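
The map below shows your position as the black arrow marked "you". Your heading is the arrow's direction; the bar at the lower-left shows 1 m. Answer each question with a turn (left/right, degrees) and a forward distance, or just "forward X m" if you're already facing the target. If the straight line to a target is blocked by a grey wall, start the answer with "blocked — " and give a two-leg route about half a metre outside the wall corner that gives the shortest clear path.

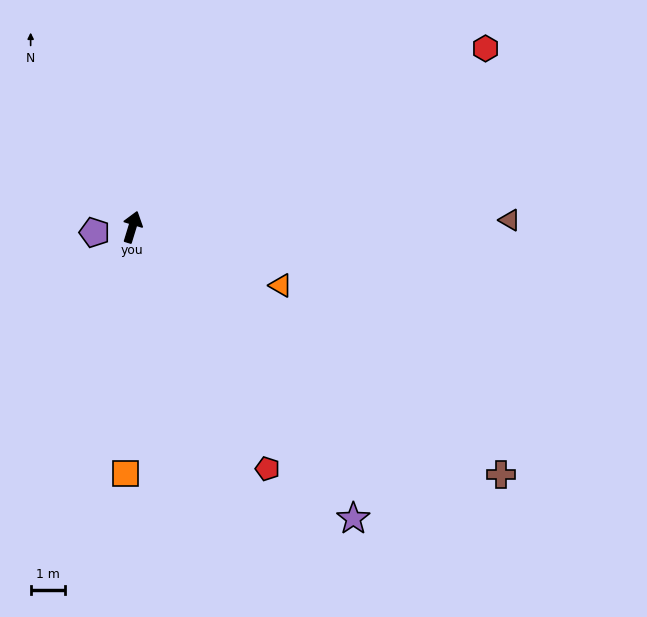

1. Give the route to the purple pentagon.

turn left 115°, forward 1.1 m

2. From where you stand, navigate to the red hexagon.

turn right 46°, forward 11.4 m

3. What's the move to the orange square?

turn right 165°, forward 7.1 m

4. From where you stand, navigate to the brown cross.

turn right 107°, forward 12.8 m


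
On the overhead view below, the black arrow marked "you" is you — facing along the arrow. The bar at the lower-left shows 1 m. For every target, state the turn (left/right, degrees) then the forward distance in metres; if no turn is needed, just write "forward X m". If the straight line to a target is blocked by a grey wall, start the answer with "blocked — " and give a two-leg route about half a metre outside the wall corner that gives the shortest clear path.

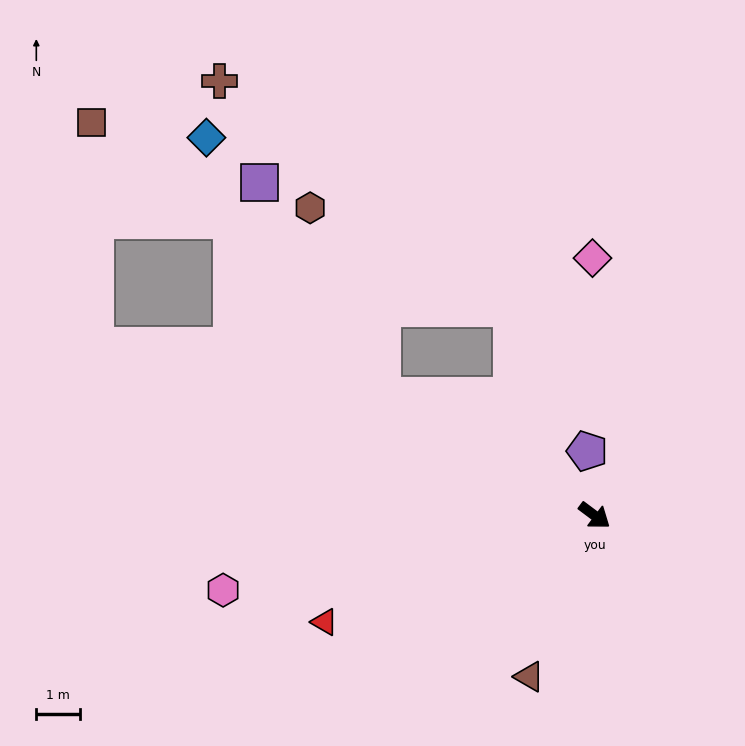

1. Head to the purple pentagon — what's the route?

turn left 133°, forward 1.5 m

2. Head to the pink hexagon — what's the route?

turn right 132°, forward 8.6 m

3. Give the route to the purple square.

blocked — turn right 173°, forward 5.5 m, then turn right 30°, forward 5.6 m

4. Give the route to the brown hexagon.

blocked — turn right 173°, forward 5.5 m, then turn right 39°, forward 4.6 m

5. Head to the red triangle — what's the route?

turn right 122°, forward 6.6 m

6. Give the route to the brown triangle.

turn right 75°, forward 3.9 m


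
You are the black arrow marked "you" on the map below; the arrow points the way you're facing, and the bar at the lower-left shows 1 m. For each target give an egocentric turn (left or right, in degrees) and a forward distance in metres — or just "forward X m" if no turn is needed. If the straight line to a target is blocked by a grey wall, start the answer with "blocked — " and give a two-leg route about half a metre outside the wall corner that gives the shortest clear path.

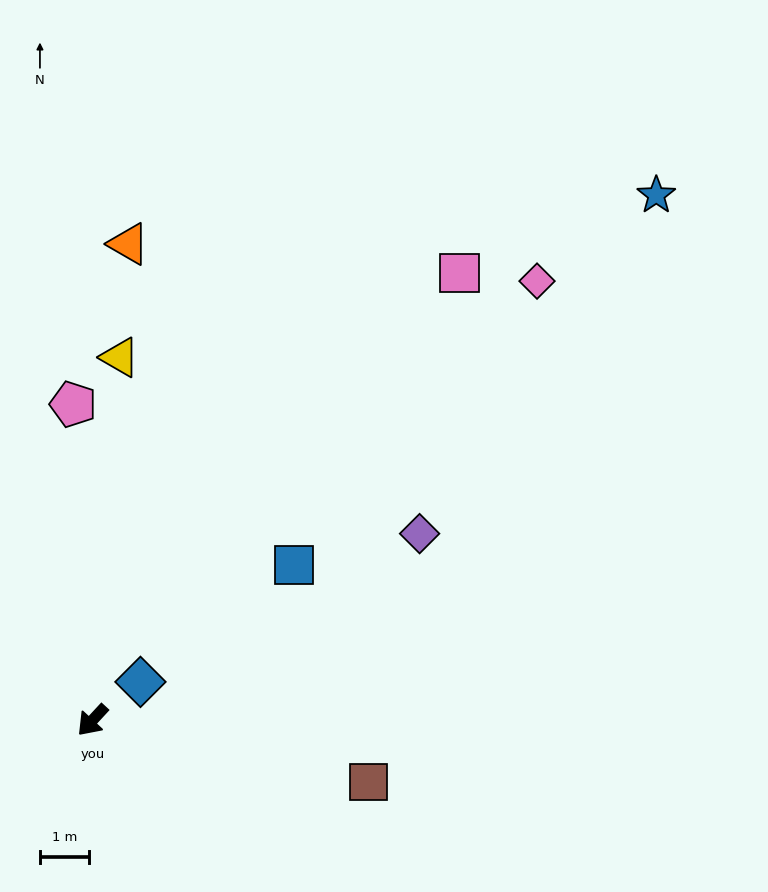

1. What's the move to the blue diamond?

turn left 171°, forward 1.3 m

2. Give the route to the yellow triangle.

turn right 142°, forward 7.4 m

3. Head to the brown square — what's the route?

turn left 120°, forward 5.8 m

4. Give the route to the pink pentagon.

turn right 134°, forward 6.5 m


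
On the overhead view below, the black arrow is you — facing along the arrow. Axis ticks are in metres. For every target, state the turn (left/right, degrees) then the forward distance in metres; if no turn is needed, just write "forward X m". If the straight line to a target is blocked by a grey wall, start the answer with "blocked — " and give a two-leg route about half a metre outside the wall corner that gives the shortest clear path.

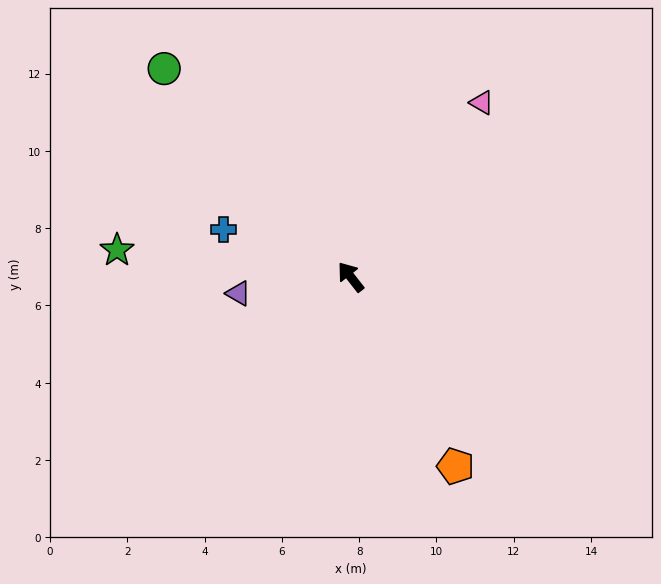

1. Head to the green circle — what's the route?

turn left 4°, forward 7.2 m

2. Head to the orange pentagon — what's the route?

turn left 171°, forward 5.6 m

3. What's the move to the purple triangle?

turn left 60°, forward 2.9 m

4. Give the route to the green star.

turn left 45°, forward 6.1 m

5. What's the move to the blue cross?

turn left 32°, forward 3.5 m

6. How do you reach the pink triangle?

turn right 75°, forward 5.6 m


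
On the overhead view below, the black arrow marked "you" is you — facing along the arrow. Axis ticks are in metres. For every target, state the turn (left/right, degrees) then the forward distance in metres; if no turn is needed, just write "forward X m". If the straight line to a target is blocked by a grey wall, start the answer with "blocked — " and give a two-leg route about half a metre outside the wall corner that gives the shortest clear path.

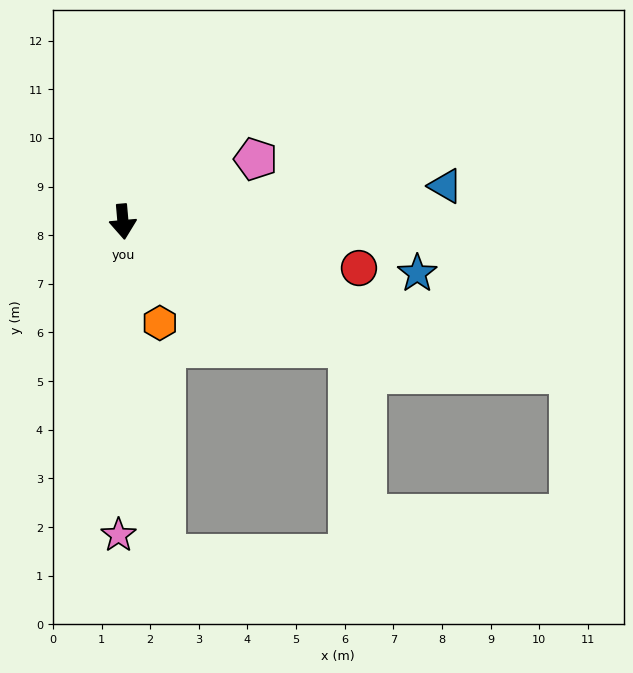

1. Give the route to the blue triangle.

turn left 91°, forward 6.7 m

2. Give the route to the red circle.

turn left 74°, forward 4.9 m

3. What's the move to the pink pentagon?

turn left 110°, forward 3.0 m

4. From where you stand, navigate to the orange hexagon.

turn left 15°, forward 2.2 m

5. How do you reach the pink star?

turn right 6°, forward 6.4 m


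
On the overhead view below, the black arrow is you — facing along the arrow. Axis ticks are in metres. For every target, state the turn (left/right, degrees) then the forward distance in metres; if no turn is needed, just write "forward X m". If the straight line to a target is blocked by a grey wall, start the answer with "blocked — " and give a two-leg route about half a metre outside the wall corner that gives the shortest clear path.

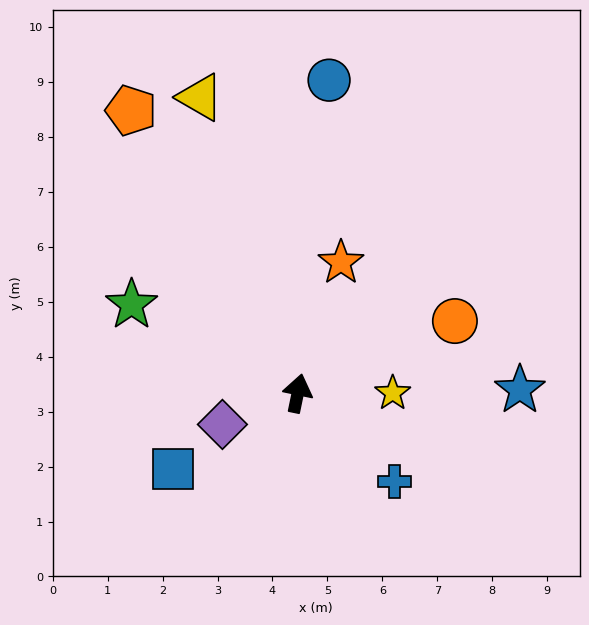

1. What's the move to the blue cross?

turn right 121°, forward 2.4 m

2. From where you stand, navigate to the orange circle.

turn right 54°, forward 3.1 m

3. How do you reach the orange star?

turn right 7°, forward 2.5 m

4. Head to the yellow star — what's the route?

turn right 78°, forward 1.7 m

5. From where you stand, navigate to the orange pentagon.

turn left 42°, forward 6.0 m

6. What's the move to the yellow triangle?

turn left 30°, forward 5.7 m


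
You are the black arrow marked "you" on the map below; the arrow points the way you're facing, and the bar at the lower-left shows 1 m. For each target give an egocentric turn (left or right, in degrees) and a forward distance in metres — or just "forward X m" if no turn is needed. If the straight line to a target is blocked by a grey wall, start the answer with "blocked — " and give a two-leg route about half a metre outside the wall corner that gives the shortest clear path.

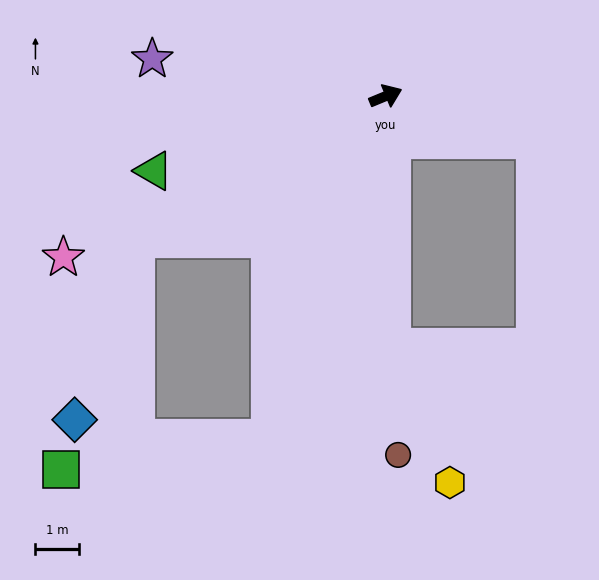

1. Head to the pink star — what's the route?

turn right 176°, forward 8.3 m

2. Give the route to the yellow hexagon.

blocked — turn right 111°, forward 5.8 m, then turn left 21°, forward 3.4 m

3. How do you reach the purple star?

turn left 148°, forward 5.4 m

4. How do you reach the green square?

blocked — turn right 131°, forward 8.3 m, then turn right 63°, forward 4.8 m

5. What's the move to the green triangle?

turn left 175°, forward 5.6 m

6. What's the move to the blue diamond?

blocked — turn right 173°, forward 6.6 m, then turn left 42°, forward 4.4 m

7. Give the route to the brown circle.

turn right 111°, forward 8.3 m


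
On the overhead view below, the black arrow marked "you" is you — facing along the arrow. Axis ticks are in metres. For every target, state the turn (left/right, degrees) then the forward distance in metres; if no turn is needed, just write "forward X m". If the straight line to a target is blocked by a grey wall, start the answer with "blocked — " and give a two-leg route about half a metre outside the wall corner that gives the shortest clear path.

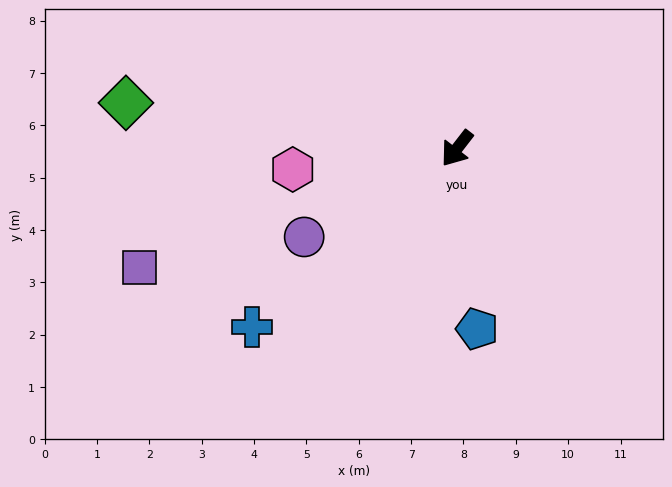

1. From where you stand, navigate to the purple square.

turn right 32°, forward 6.5 m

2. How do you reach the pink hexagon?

turn right 45°, forward 3.2 m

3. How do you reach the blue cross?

turn right 11°, forward 5.2 m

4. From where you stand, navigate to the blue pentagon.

turn left 44°, forward 3.5 m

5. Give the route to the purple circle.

turn right 22°, forward 3.4 m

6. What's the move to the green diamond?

turn right 60°, forward 6.4 m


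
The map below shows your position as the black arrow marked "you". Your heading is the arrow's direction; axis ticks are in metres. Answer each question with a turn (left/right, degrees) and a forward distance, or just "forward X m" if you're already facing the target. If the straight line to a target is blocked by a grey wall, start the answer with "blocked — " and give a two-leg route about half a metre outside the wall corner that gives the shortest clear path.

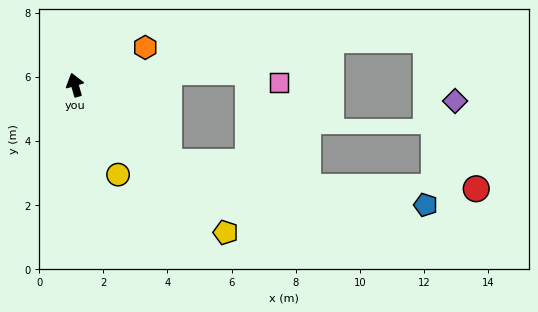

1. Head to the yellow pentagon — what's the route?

turn right 150°, forward 6.6 m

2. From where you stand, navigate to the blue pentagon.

blocked — turn right 146°, forward 3.8 m, then turn left 31°, forward 8.1 m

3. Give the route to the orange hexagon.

turn right 78°, forward 2.5 m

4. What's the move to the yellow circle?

turn right 170°, forward 3.1 m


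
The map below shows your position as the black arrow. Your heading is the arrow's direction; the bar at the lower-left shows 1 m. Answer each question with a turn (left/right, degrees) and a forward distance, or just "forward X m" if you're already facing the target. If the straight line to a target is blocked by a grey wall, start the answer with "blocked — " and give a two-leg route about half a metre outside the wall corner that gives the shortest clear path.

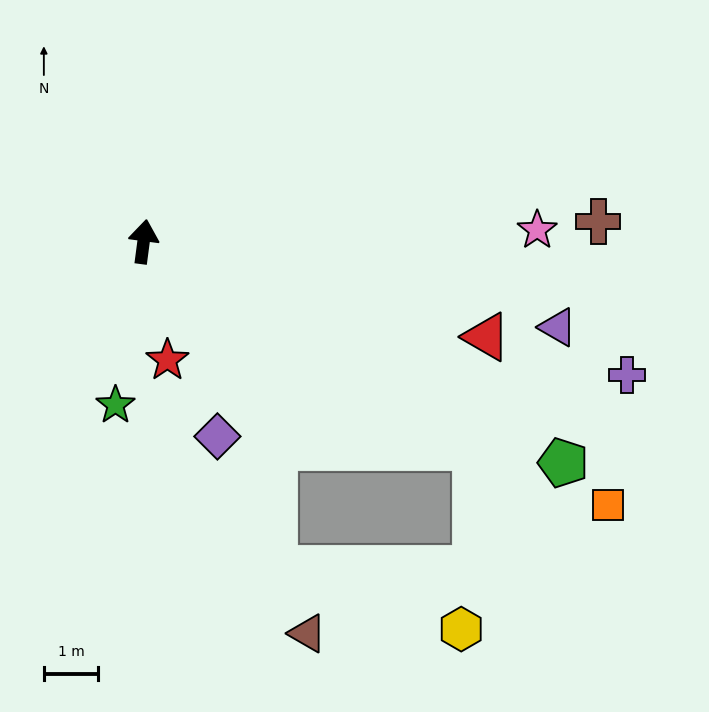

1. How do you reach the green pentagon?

turn right 110°, forward 8.7 m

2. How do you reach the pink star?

turn right 81°, forward 7.2 m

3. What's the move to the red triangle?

turn right 98°, forward 6.5 m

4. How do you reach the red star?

turn right 161°, forward 2.2 m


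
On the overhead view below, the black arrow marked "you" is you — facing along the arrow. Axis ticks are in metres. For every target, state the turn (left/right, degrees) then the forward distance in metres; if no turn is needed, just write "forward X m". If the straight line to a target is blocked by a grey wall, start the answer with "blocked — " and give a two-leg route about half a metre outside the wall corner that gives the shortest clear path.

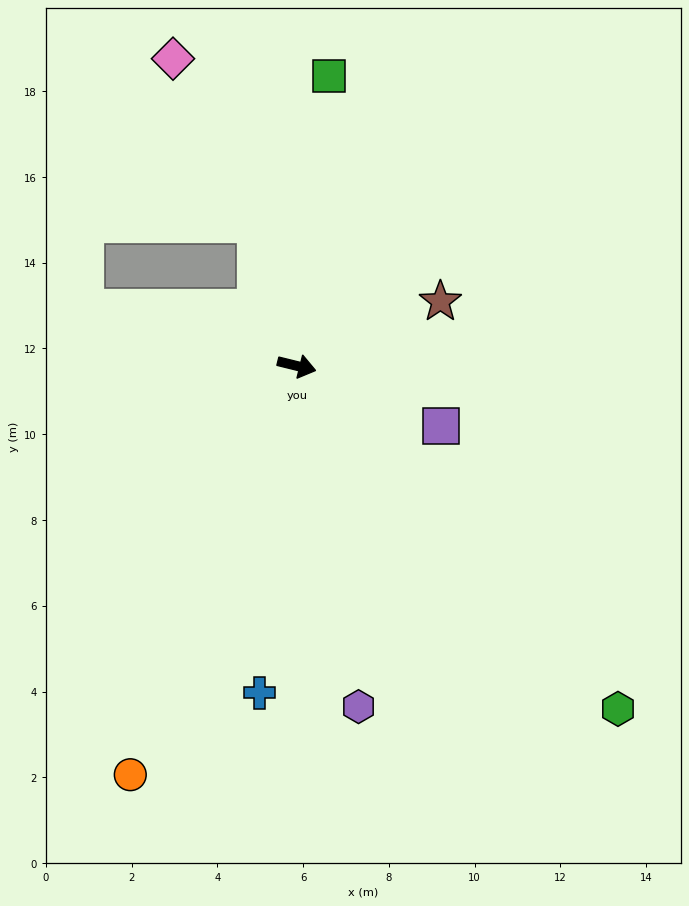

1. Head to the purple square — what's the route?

turn right 9°, forward 3.6 m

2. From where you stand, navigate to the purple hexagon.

turn right 66°, forward 8.1 m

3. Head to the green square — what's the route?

turn left 98°, forward 6.8 m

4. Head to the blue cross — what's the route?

turn right 83°, forward 7.7 m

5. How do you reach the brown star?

turn left 38°, forward 3.7 m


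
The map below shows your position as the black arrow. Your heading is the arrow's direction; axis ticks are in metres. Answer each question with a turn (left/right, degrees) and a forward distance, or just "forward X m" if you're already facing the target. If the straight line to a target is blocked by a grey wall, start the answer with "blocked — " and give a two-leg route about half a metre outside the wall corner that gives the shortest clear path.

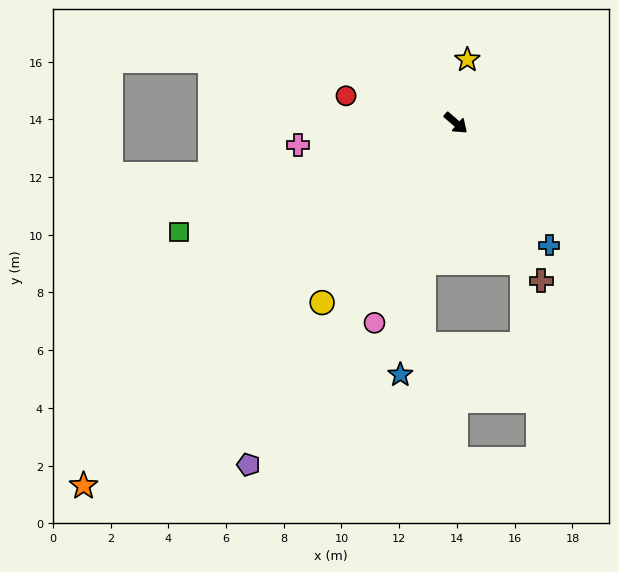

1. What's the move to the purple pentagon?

turn right 80°, forward 13.9 m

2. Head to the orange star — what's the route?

turn right 95°, forward 18.0 m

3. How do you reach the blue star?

turn right 62°, forward 8.9 m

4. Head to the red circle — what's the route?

turn right 153°, forward 3.9 m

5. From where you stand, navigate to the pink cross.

turn right 131°, forward 5.5 m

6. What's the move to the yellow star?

turn left 121°, forward 2.2 m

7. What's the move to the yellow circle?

turn right 86°, forward 7.8 m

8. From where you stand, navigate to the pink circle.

turn right 71°, forward 7.5 m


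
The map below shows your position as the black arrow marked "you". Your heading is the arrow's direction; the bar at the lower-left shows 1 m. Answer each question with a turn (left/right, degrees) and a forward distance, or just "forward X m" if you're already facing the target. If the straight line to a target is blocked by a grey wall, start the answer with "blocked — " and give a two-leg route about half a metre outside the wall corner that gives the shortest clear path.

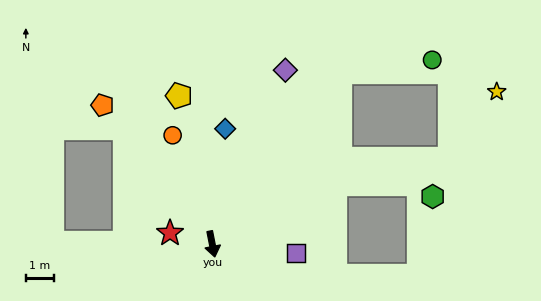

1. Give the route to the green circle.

blocked — turn left 132°, forward 7.5 m, then turn right 45°, forward 3.3 m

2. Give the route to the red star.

turn right 116°, forward 1.5 m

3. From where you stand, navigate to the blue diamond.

turn left 162°, forward 4.1 m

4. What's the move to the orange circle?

turn right 171°, forward 4.1 m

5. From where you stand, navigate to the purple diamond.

turn left 146°, forward 6.6 m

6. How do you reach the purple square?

turn left 73°, forward 3.0 m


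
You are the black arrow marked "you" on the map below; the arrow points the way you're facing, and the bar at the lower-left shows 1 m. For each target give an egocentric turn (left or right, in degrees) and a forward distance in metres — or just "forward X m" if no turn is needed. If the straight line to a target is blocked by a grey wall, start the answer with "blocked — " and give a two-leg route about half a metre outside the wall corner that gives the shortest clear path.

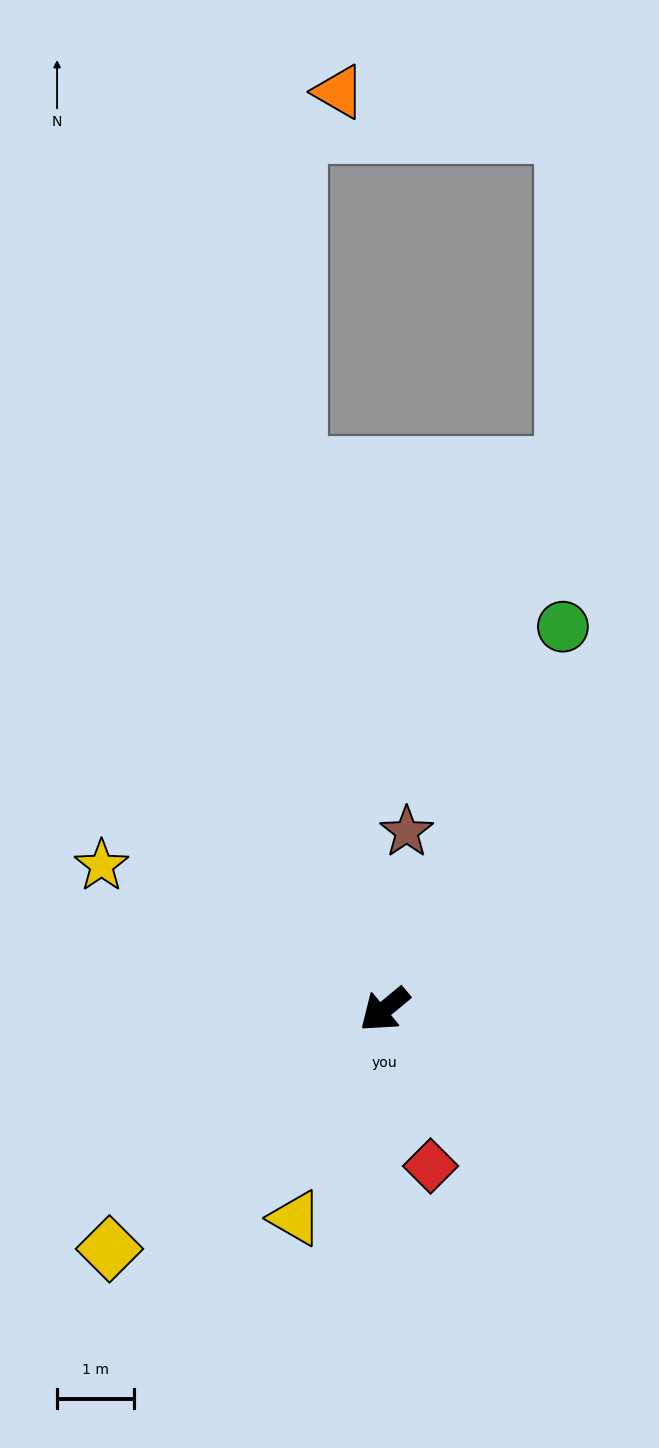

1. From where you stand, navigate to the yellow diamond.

forward 4.8 m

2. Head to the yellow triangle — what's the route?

turn left 27°, forward 3.0 m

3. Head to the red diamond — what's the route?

turn left 67°, forward 2.1 m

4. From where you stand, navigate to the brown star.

turn right 137°, forward 2.3 m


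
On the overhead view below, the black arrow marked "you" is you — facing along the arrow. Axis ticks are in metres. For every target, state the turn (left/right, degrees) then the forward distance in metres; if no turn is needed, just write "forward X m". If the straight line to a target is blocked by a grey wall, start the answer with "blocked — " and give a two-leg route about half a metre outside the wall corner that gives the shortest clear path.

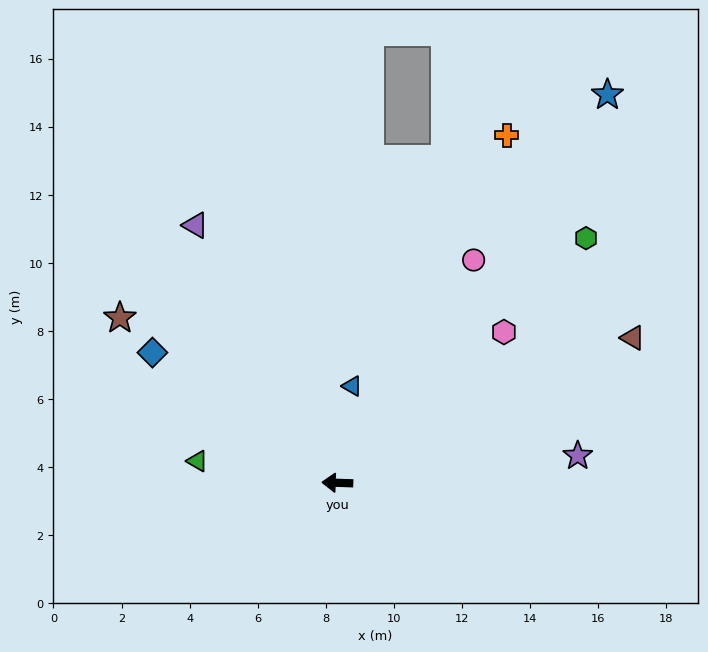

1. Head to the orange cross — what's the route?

turn right 114°, forward 11.4 m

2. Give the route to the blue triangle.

turn right 97°, forward 2.9 m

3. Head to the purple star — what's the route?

turn right 172°, forward 7.1 m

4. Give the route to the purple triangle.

turn right 59°, forward 8.6 m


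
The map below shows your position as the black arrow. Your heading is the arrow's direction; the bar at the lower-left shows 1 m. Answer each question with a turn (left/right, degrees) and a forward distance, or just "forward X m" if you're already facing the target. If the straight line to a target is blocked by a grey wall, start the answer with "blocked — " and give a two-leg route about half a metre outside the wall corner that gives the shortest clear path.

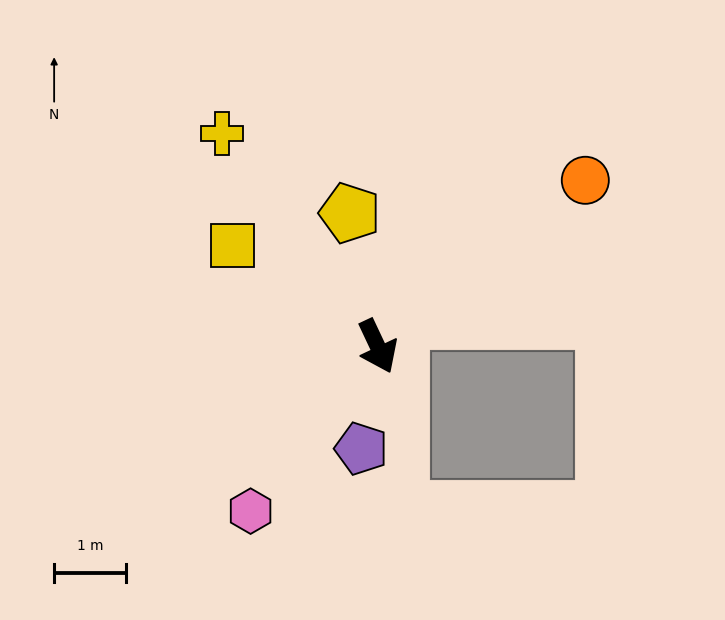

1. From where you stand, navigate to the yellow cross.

turn right 169°, forward 3.7 m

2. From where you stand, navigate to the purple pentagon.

turn right 34°, forward 1.4 m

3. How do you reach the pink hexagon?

turn right 63°, forward 2.9 m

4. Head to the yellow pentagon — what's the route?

turn left 167°, forward 1.9 m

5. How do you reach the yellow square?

turn right 150°, forward 2.5 m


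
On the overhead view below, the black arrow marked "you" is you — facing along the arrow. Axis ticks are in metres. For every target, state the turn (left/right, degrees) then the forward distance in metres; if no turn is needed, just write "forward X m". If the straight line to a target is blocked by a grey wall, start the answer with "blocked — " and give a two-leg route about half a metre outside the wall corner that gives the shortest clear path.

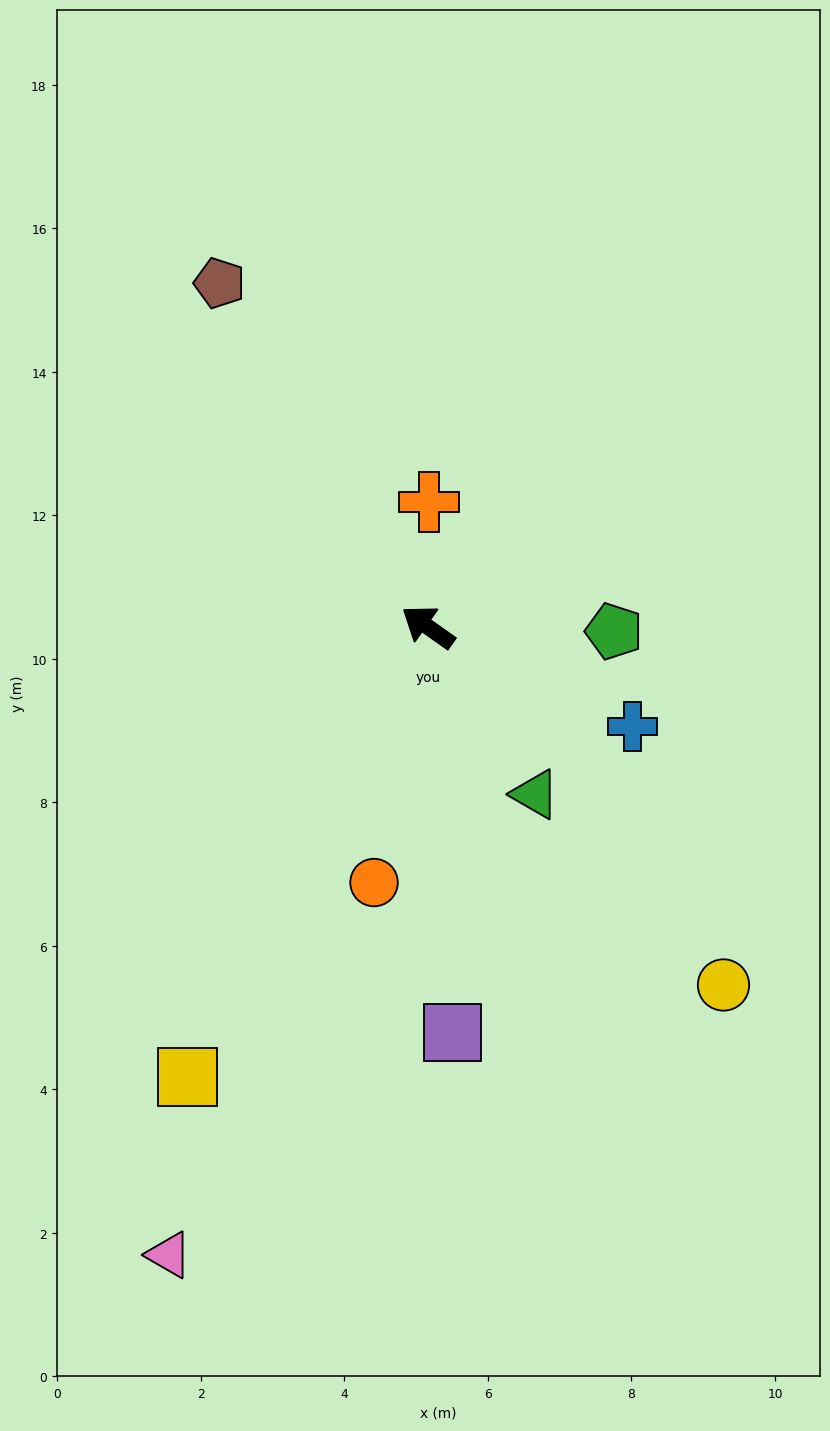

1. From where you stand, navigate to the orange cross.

turn right 55°, forward 1.7 m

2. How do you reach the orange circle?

turn left 113°, forward 3.6 m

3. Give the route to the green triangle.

turn left 158°, forward 2.8 m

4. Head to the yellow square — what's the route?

turn left 97°, forward 7.1 m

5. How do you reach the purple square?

turn left 129°, forward 5.7 m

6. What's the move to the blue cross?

turn right 171°, forward 3.2 m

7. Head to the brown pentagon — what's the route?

turn right 24°, forward 5.6 m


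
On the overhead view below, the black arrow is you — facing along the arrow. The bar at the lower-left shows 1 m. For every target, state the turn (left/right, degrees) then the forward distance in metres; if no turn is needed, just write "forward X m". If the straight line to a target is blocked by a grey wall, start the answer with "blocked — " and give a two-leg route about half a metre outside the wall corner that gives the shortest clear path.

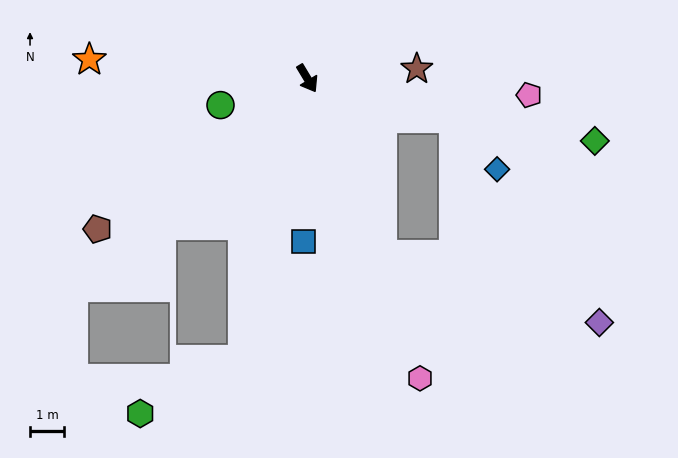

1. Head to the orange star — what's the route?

turn right 126°, forward 6.4 m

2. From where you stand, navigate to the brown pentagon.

turn right 85°, forward 7.5 m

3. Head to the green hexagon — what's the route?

blocked — turn right 44°, forward 8.4 m, then turn right 49°, forward 3.4 m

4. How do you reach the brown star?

turn left 64°, forward 3.2 m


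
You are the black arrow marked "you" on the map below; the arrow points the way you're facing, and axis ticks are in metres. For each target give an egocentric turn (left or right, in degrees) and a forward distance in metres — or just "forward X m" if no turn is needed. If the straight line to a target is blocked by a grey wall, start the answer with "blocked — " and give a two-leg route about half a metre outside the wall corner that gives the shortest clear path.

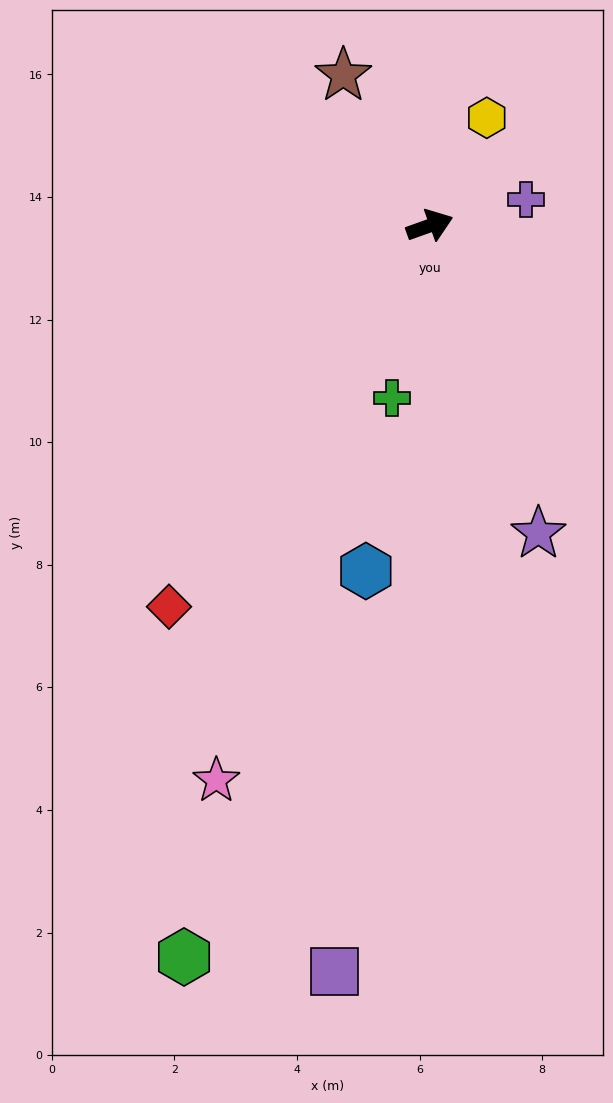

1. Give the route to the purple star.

turn right 90°, forward 5.3 m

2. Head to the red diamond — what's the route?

turn right 144°, forward 7.5 m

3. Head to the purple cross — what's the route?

turn right 4°, forward 1.6 m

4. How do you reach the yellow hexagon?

turn left 42°, forward 2.0 m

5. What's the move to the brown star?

turn left 100°, forward 2.8 m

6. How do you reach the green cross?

turn right 122°, forward 2.9 m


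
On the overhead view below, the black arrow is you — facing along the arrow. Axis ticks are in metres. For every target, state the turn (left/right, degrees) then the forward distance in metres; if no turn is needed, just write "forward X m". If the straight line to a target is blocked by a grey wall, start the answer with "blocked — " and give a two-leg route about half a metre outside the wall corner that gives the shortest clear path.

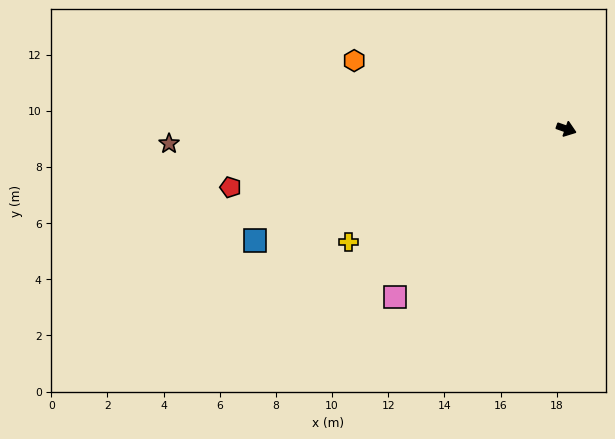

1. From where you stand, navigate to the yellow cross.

turn right 133°, forward 8.7 m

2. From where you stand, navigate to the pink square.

turn right 116°, forward 8.5 m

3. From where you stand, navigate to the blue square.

turn right 141°, forward 11.8 m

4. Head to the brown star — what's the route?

turn right 158°, forward 14.2 m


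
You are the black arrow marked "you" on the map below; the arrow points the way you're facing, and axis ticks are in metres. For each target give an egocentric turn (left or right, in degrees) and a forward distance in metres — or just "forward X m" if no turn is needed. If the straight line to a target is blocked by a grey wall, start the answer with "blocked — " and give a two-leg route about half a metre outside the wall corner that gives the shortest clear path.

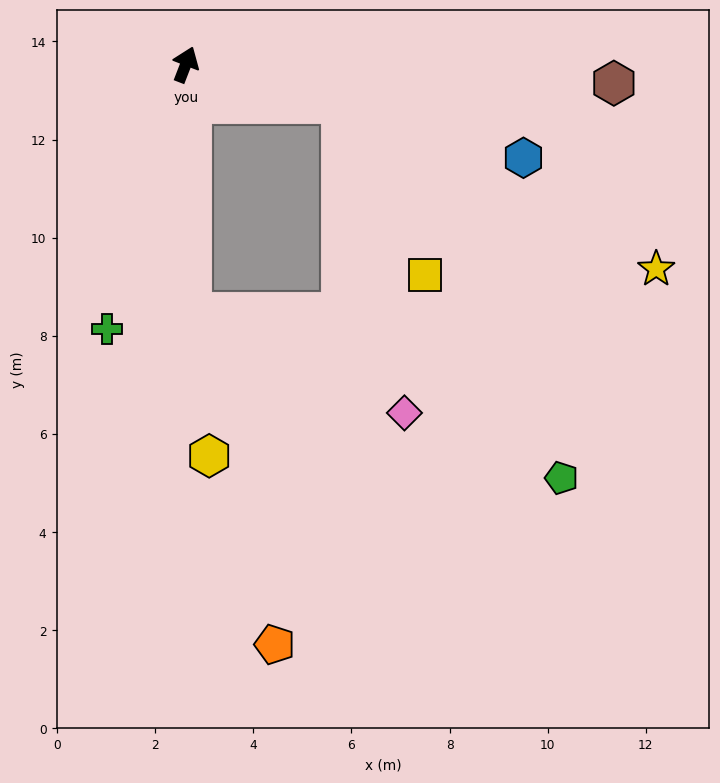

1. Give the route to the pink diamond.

blocked — turn right 83°, forward 3.3 m, then turn right 65°, forward 6.4 m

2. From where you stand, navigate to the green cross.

turn right 175°, forward 5.6 m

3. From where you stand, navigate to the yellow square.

blocked — turn right 83°, forward 3.3 m, then turn right 50°, forward 3.9 m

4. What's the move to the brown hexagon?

turn right 71°, forward 8.7 m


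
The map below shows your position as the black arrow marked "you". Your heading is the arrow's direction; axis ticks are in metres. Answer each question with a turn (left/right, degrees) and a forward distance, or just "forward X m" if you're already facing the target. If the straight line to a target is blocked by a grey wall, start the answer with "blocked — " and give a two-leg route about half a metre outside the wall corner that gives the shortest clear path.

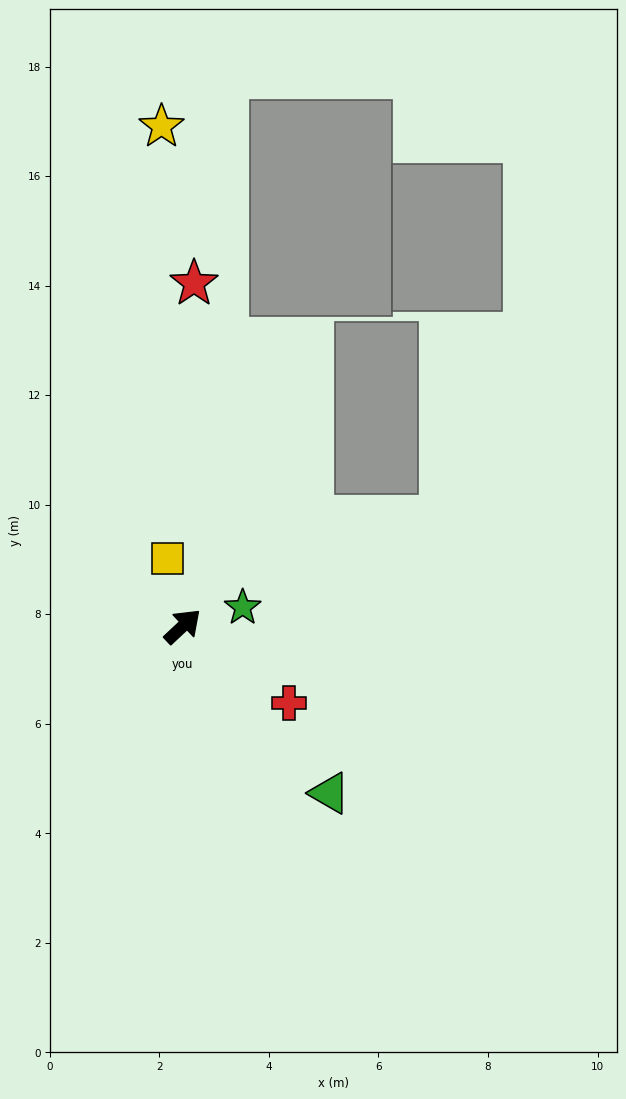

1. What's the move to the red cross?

turn right 79°, forward 2.4 m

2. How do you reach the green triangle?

turn right 92°, forward 4.1 m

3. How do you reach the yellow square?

turn left 60°, forward 1.3 m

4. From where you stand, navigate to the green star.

turn right 26°, forward 1.1 m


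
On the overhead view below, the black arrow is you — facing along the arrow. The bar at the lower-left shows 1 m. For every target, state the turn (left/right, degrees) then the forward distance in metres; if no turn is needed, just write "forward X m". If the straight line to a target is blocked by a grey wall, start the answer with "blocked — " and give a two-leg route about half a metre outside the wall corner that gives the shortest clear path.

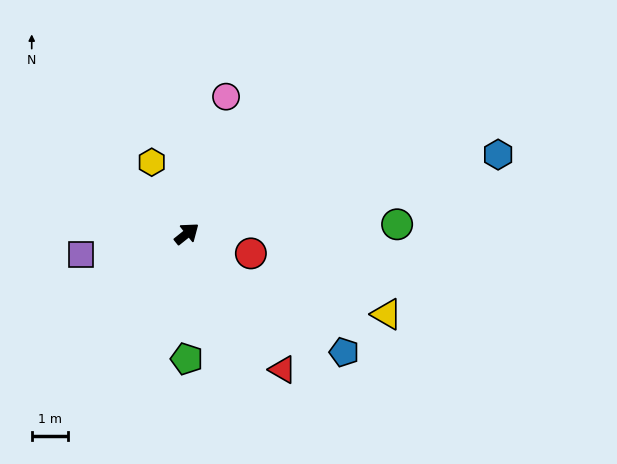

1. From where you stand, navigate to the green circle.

turn right 36°, forward 5.8 m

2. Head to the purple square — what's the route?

turn left 152°, forward 3.0 m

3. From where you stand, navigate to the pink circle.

turn left 35°, forward 3.9 m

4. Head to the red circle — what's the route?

turn right 56°, forward 1.8 m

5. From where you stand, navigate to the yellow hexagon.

turn left 77°, forward 2.2 m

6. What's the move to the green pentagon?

turn right 129°, forward 3.5 m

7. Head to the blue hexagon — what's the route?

turn right 24°, forward 8.9 m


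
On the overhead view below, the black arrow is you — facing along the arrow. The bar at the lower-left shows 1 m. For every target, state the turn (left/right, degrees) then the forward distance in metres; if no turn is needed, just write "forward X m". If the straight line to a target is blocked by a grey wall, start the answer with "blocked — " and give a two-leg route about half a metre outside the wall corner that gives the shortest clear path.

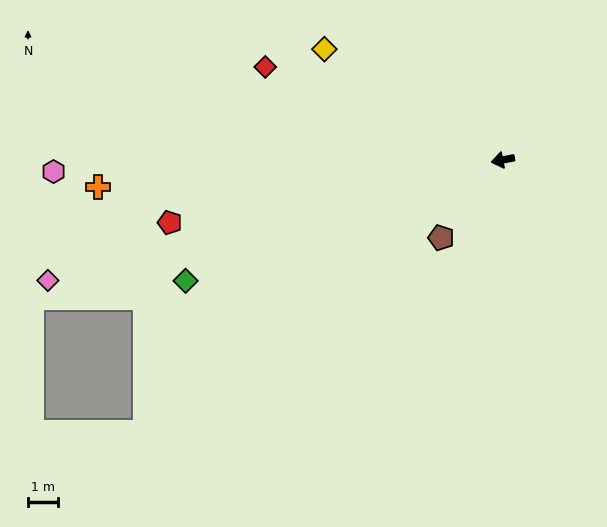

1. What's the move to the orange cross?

turn right 7°, forward 13.5 m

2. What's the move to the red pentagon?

forward 11.3 m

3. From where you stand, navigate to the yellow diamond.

turn right 43°, forward 7.0 m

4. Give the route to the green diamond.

turn left 10°, forward 11.3 m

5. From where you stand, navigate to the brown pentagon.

turn left 41°, forward 3.3 m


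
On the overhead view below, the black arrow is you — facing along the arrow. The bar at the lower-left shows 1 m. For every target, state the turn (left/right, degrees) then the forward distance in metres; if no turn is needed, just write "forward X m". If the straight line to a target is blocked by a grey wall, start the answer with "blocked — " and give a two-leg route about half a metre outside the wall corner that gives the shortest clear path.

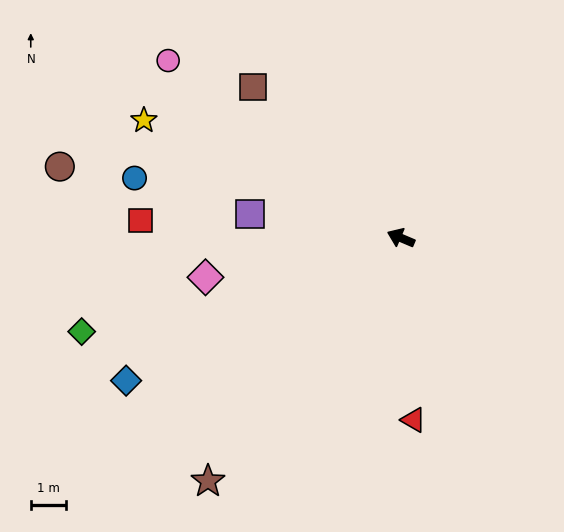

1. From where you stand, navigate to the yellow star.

forward 8.0 m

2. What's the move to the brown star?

turn left 75°, forward 8.8 m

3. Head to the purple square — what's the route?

turn left 14°, forward 4.3 m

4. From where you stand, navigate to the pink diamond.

turn left 34°, forward 5.6 m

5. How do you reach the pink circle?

turn right 14°, forward 8.3 m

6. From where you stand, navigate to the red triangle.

turn left 117°, forward 5.1 m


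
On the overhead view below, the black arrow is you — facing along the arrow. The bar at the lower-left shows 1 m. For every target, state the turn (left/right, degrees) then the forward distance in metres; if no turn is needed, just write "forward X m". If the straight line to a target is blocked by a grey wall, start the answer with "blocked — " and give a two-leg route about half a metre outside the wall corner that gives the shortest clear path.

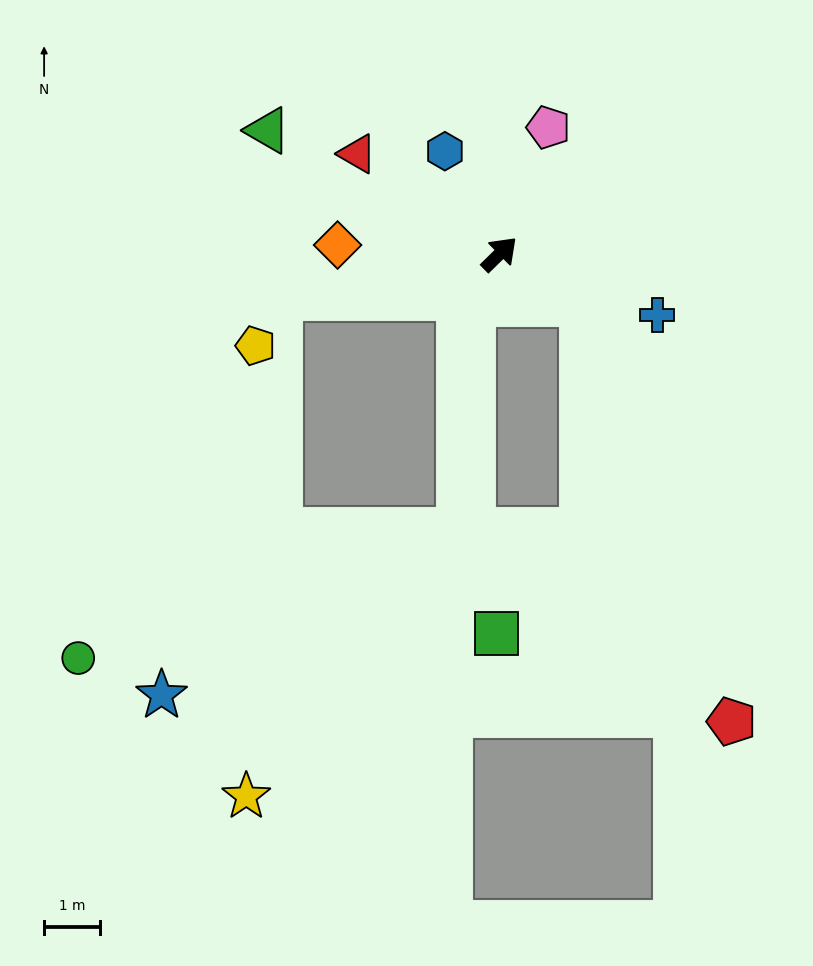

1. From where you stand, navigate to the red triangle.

turn left 100°, forward 3.1 m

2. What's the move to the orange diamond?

turn left 132°, forward 2.9 m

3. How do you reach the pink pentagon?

turn left 24°, forward 2.4 m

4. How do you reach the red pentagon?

blocked — turn right 75°, forward 1.8 m, then turn right 40°, forward 8.0 m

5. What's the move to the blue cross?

turn right 66°, forward 3.1 m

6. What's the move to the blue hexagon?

turn left 73°, forward 2.1 m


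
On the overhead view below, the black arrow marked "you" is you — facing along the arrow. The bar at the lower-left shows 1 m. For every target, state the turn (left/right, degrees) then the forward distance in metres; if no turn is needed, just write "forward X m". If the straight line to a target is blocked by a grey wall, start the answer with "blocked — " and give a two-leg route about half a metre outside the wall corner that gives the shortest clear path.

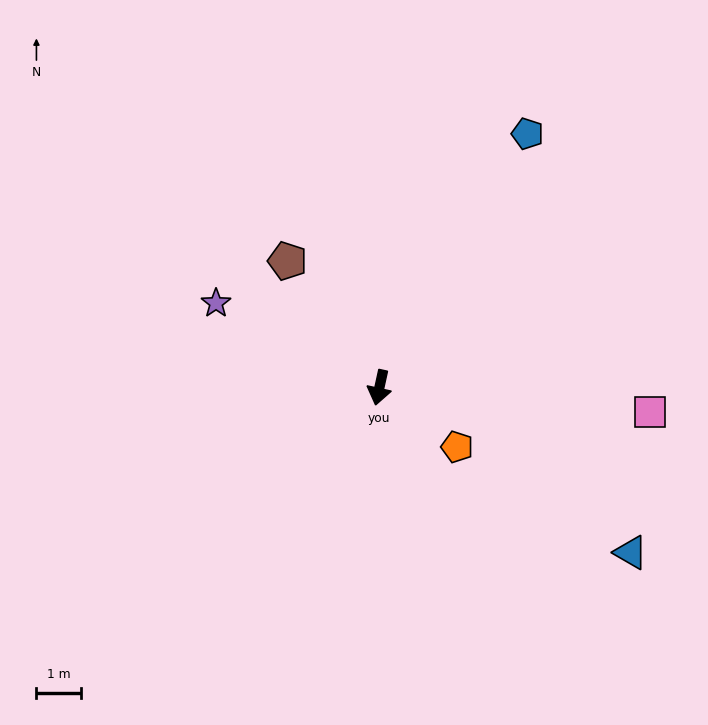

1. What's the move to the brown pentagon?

turn right 132°, forward 3.5 m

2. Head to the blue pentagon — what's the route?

turn left 162°, forward 6.6 m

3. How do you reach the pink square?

turn left 97°, forward 6.1 m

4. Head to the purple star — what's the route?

turn right 105°, forward 4.1 m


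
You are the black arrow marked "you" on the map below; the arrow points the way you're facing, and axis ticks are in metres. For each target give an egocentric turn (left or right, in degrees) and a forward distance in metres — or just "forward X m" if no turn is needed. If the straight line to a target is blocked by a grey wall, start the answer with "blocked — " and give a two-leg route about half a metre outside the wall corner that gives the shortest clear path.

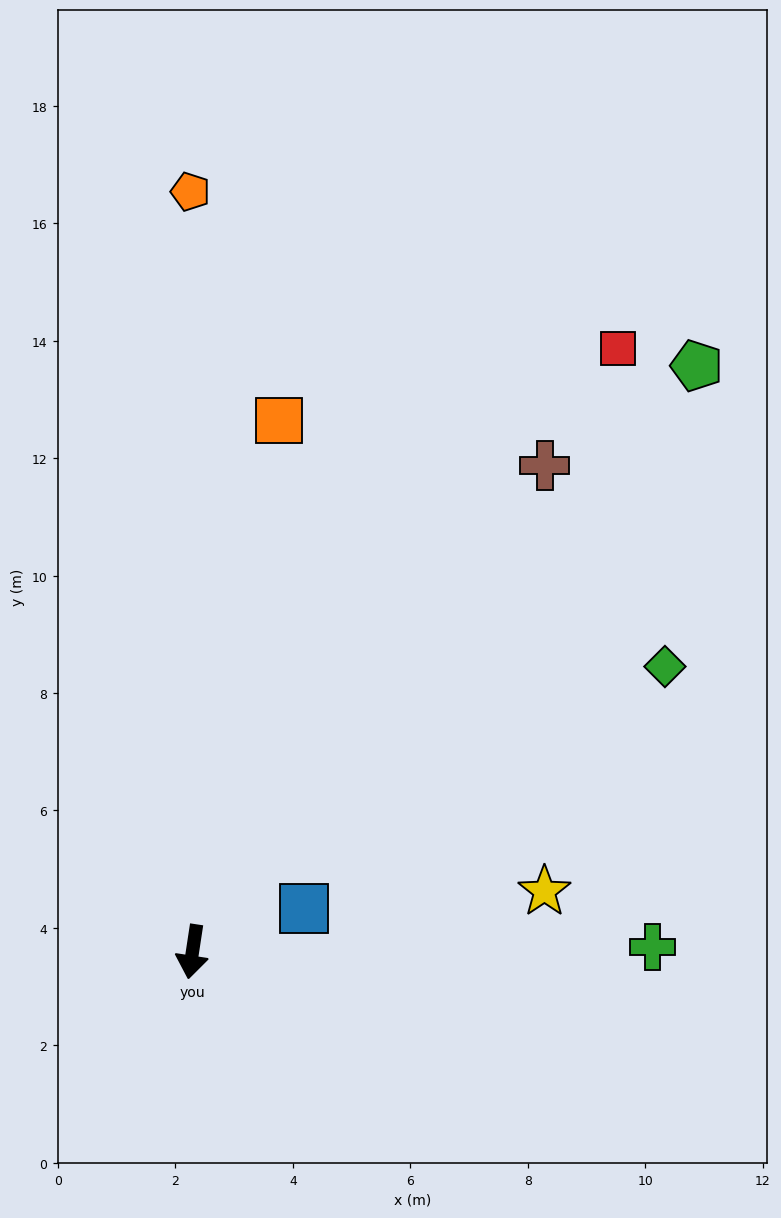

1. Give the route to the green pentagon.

turn left 148°, forward 13.2 m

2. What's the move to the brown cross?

turn left 153°, forward 10.2 m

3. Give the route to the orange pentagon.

turn right 171°, forward 12.9 m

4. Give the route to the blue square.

turn left 120°, forward 2.0 m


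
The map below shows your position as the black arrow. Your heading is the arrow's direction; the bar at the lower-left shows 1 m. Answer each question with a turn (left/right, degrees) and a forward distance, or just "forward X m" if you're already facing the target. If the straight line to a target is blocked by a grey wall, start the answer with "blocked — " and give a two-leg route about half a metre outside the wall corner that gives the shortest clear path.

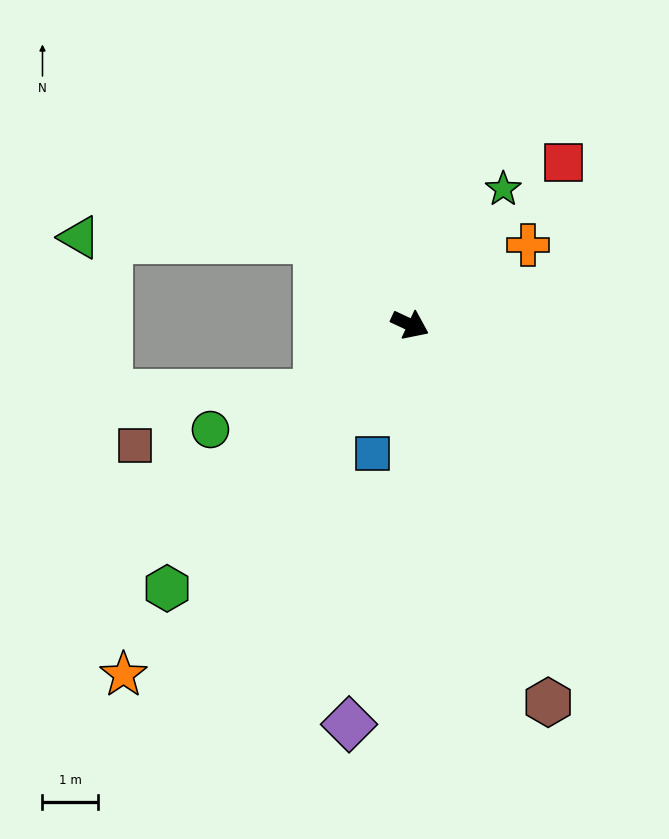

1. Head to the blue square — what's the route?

turn right 81°, forward 2.4 m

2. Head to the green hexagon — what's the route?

turn right 108°, forward 6.5 m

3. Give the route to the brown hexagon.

turn right 45°, forward 7.3 m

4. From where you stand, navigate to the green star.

turn left 80°, forward 3.0 m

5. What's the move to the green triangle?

blocked — turn left 163°, forward 2.3 m, then turn left 41°, forward 4.3 m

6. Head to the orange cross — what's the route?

turn left 59°, forward 2.6 m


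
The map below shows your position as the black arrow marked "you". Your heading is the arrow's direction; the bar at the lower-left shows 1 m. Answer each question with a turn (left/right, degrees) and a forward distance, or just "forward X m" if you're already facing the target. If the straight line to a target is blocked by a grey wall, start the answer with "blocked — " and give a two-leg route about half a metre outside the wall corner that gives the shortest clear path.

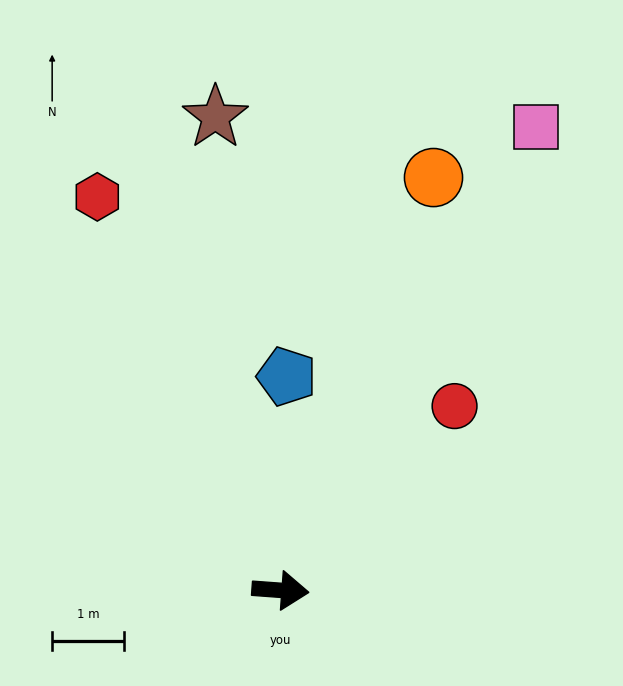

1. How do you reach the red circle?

turn left 51°, forward 3.6 m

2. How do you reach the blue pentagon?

turn left 93°, forward 3.0 m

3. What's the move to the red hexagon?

turn left 119°, forward 6.1 m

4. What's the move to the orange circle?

turn left 74°, forward 6.2 m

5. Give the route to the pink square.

turn left 65°, forward 7.4 m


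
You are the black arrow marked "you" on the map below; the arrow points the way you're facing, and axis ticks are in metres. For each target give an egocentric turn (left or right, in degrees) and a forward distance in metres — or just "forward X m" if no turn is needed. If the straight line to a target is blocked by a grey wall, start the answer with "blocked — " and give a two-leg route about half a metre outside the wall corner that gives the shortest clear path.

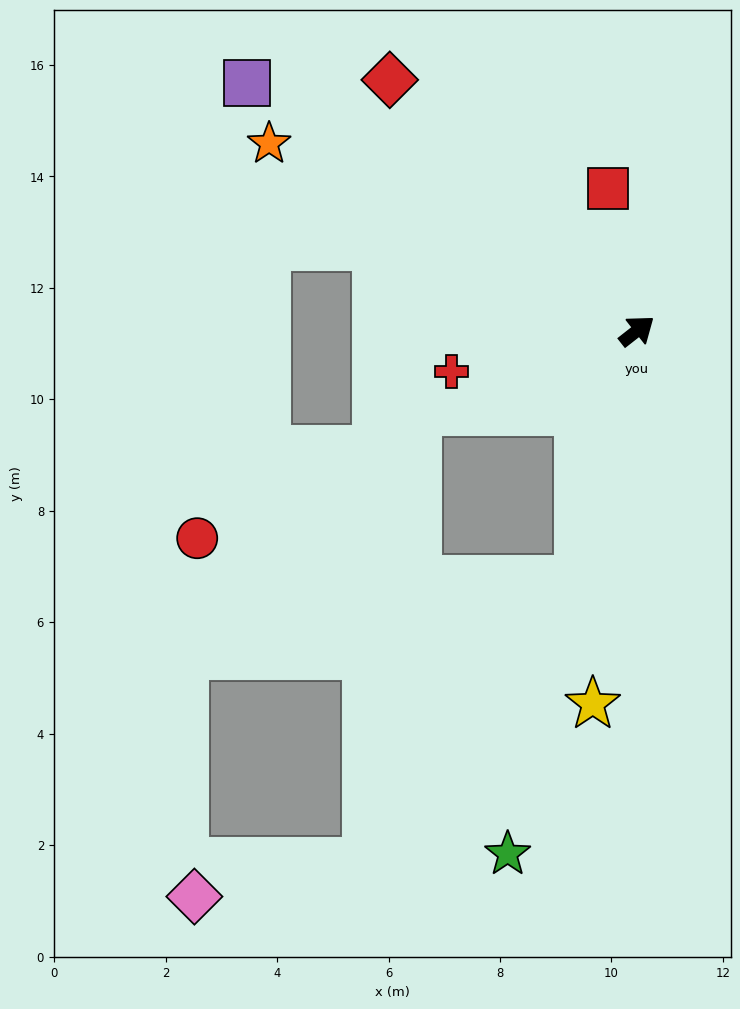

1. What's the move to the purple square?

turn left 109°, forward 8.3 m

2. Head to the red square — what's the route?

turn left 63°, forward 2.6 m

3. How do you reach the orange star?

turn left 115°, forward 7.4 m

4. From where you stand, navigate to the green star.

turn right 142°, forward 9.7 m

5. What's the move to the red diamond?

turn left 96°, forward 6.3 m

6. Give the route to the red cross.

turn left 154°, forward 3.4 m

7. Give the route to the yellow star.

turn right 135°, forward 6.7 m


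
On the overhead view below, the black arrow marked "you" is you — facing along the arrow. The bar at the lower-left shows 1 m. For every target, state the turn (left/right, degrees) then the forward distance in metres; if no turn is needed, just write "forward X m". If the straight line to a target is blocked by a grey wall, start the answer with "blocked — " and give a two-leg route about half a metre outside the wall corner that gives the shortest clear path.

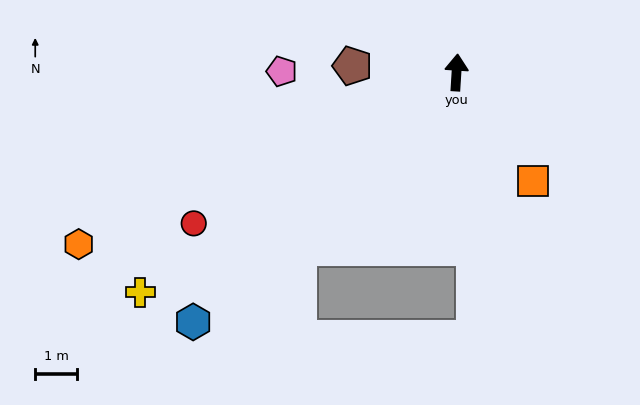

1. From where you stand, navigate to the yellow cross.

turn left 128°, forward 9.3 m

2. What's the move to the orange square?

turn right 141°, forward 3.2 m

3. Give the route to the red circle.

turn left 123°, forward 7.3 m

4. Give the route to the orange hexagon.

turn left 118°, forward 10.0 m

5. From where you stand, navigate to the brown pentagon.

turn left 90°, forward 2.5 m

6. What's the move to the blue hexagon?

turn left 137°, forward 8.7 m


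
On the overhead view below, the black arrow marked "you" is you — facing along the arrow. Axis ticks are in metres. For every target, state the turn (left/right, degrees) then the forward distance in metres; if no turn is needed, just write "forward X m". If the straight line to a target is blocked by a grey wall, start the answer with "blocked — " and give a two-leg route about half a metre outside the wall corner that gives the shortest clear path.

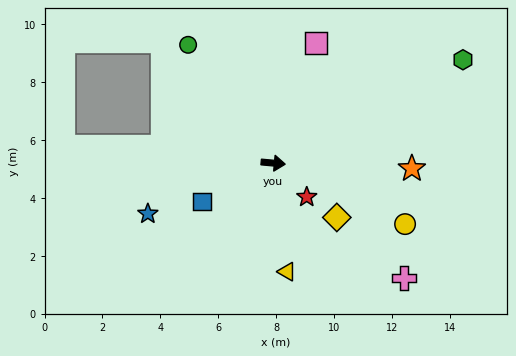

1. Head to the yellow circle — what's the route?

turn right 20°, forward 5.0 m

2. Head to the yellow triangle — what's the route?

turn right 78°, forward 3.8 m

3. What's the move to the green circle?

turn left 131°, forward 5.0 m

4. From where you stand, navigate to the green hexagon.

turn left 34°, forward 7.5 m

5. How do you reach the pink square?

turn left 76°, forward 4.4 m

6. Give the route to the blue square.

turn right 146°, forward 2.8 m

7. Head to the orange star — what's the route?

turn left 3°, forward 4.8 m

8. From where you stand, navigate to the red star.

turn right 40°, forward 1.6 m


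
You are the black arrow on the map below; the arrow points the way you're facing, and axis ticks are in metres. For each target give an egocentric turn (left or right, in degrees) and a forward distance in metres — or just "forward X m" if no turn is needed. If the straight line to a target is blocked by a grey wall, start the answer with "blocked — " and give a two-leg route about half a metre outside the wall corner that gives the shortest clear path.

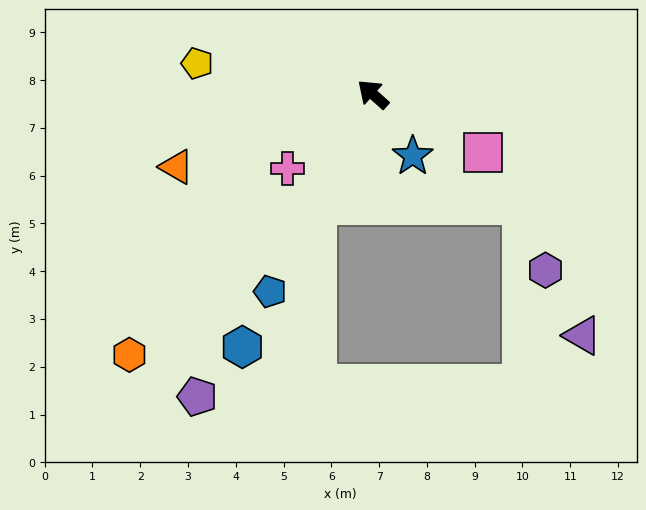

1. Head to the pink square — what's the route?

turn right 166°, forward 2.6 m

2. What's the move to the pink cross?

turn left 83°, forward 2.4 m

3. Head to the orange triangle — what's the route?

turn left 62°, forward 4.4 m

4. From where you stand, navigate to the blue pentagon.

turn left 104°, forward 4.7 m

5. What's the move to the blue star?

turn left 165°, forward 1.5 m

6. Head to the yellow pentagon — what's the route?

turn left 32°, forward 3.7 m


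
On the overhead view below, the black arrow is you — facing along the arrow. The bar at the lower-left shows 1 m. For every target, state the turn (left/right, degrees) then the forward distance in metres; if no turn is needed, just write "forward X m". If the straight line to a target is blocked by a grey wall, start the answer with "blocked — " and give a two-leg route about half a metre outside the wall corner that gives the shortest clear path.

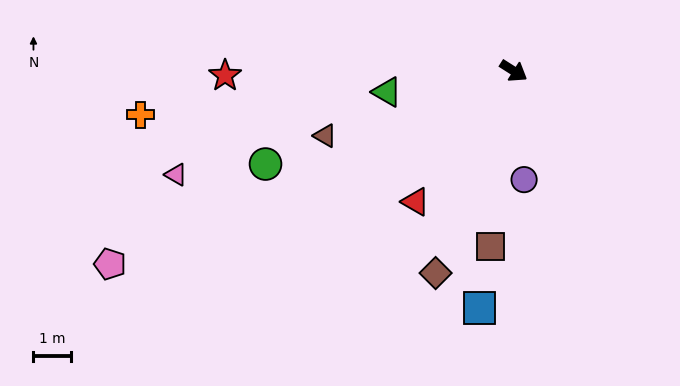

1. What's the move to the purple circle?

turn right 52°, forward 2.9 m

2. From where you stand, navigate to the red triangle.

turn right 94°, forward 4.4 m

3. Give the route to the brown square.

turn right 65°, forward 4.7 m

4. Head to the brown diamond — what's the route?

turn right 79°, forward 5.8 m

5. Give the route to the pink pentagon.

turn right 122°, forward 12.0 m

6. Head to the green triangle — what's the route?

turn right 138°, forward 3.4 m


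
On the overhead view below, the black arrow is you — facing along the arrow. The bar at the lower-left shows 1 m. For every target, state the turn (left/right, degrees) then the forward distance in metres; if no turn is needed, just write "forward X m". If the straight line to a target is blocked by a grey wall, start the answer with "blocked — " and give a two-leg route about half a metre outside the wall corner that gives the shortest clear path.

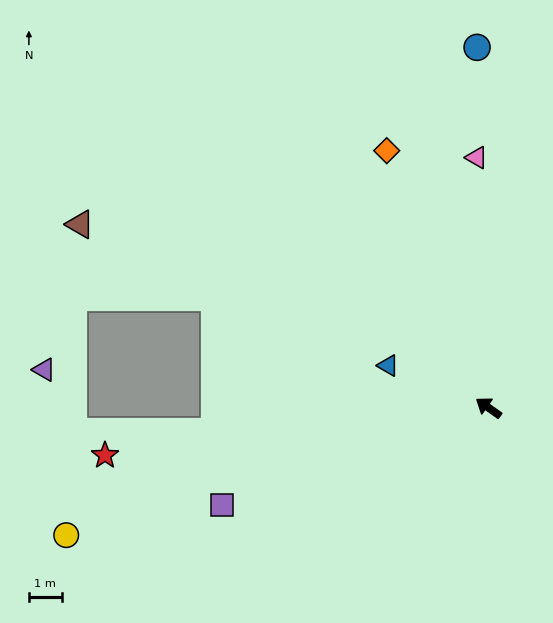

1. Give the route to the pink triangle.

turn right 52°, forward 7.6 m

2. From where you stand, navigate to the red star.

turn left 42°, forward 11.7 m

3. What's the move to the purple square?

turn left 55°, forward 8.6 m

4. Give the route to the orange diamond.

turn right 33°, forward 8.4 m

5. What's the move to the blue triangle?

turn left 12°, forward 3.3 m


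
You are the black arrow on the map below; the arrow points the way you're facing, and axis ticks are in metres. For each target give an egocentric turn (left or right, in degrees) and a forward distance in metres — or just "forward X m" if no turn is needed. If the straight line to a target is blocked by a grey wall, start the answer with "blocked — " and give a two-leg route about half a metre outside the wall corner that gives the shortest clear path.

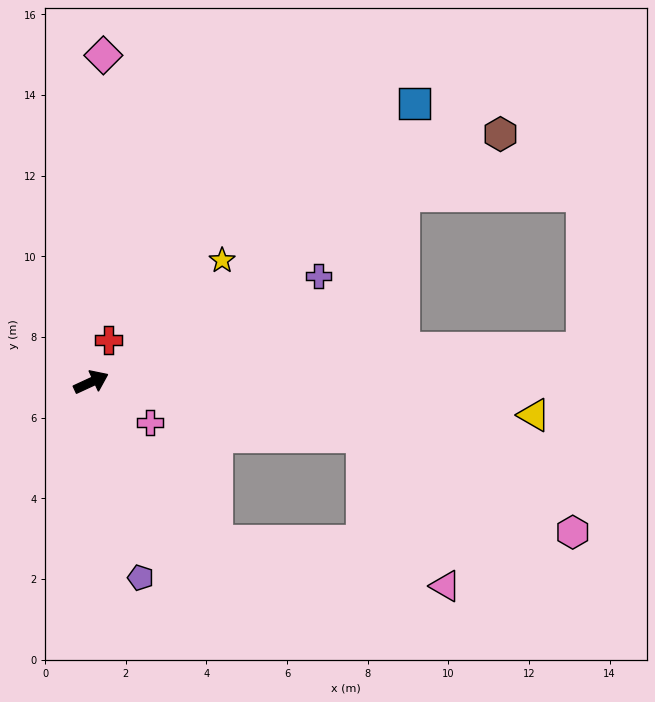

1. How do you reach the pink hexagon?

blocked — turn right 36°, forward 6.9 m, then turn right 13°, forward 5.7 m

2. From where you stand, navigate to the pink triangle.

blocked — turn right 77°, forward 5.0 m, then turn left 41°, forward 5.8 m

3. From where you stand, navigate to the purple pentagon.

turn right 101°, forward 5.0 m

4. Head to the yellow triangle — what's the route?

turn right 29°, forward 11.0 m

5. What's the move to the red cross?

turn left 43°, forward 1.1 m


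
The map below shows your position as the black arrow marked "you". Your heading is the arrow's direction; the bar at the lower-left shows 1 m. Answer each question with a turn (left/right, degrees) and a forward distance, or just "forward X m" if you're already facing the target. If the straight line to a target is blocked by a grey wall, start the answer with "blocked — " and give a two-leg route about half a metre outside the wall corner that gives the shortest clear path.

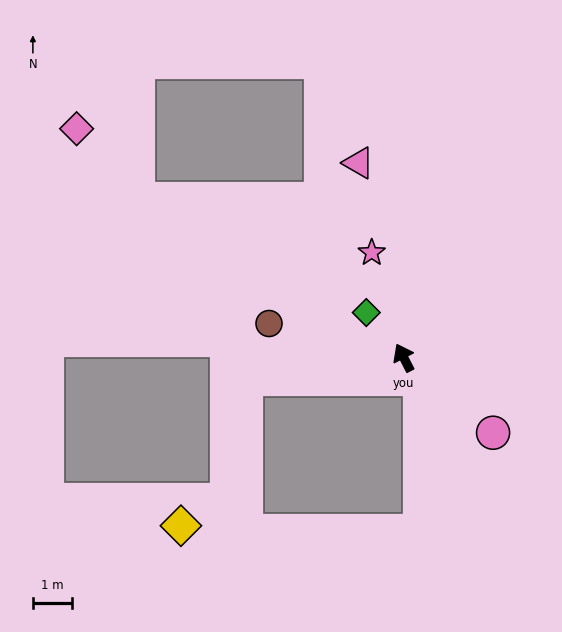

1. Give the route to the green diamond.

turn left 13°, forward 1.5 m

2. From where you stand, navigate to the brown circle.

turn left 49°, forward 3.5 m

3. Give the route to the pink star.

turn right 10°, forward 2.8 m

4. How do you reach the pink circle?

turn right 157°, forward 3.0 m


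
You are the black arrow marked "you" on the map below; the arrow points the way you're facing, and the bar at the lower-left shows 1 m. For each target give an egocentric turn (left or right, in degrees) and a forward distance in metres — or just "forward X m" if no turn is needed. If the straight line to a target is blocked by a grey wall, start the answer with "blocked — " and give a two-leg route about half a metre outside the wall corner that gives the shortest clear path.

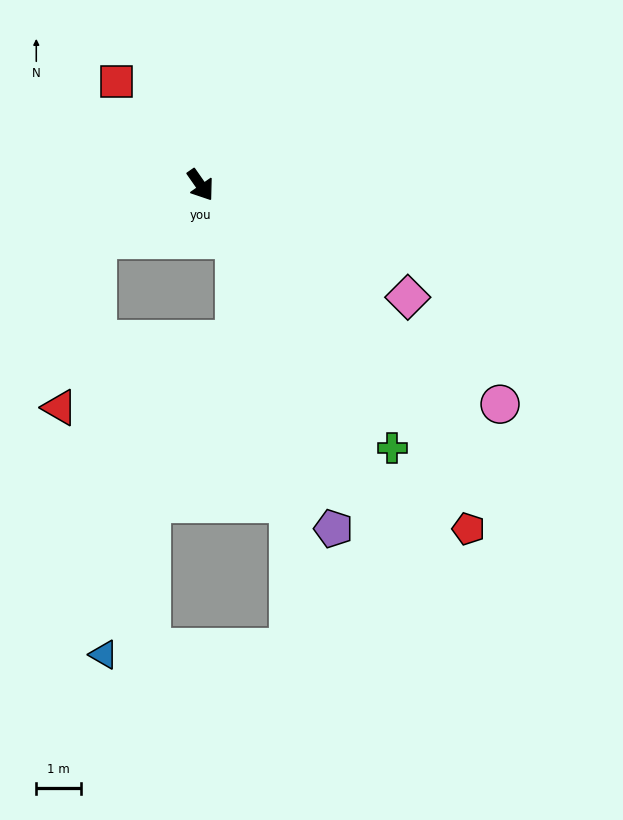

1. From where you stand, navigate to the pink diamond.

turn left 27°, forward 5.3 m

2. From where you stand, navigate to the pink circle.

turn left 19°, forward 8.3 m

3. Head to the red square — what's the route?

turn right 176°, forward 3.0 m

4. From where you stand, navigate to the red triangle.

blocked — turn right 97°, forward 2.6 m, then turn left 49°, forward 3.8 m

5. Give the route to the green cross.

forward 7.3 m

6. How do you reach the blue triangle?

blocked — turn right 97°, forward 2.6 m, then turn left 63°, forward 9.2 m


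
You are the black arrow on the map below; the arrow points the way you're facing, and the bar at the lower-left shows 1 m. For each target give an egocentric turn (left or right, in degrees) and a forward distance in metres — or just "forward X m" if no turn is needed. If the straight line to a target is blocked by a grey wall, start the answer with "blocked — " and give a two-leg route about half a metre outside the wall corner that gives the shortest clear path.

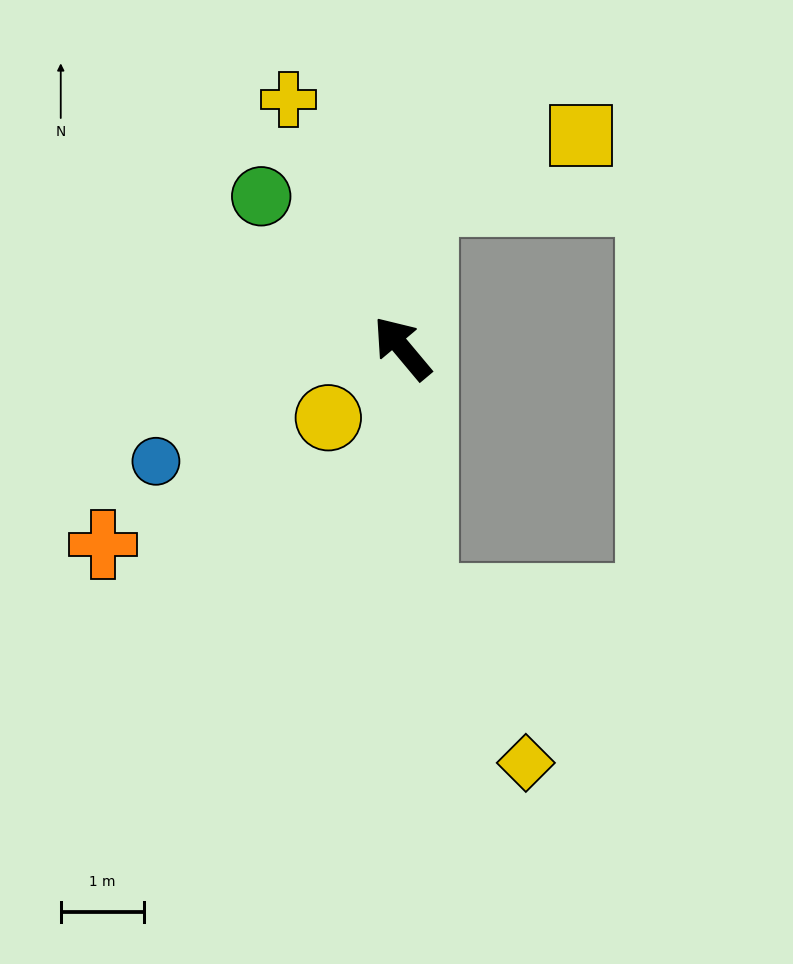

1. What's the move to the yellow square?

blocked — turn right 48°, forward 1.8 m, then turn right 60°, forward 2.1 m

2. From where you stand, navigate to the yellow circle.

turn left 93°, forward 1.2 m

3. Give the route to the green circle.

turn left 3°, forward 2.5 m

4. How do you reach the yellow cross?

turn right 15°, forward 3.3 m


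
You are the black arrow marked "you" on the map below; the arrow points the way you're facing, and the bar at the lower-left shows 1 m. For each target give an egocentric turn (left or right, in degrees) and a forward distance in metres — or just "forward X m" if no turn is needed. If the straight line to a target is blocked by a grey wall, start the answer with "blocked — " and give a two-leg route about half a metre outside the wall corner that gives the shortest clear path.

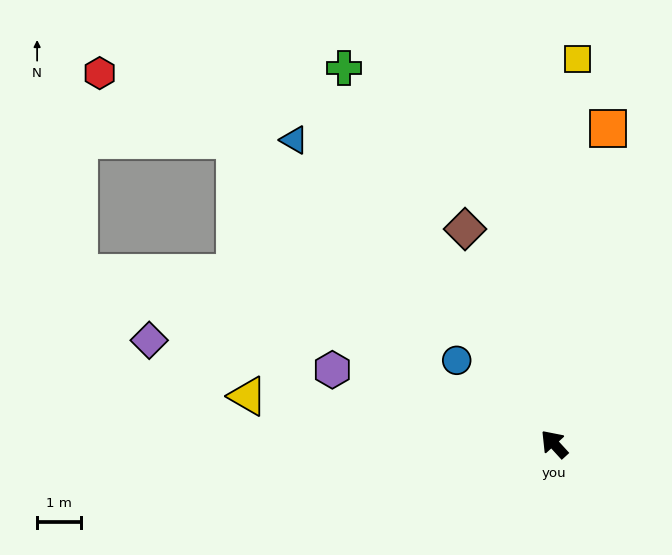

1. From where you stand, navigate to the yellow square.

turn right 46°, forward 8.7 m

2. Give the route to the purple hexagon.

turn left 29°, forward 5.3 m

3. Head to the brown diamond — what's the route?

turn right 20°, forward 5.3 m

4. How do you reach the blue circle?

turn left 7°, forward 2.9 m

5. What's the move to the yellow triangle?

turn left 39°, forward 7.0 m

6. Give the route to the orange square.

turn right 52°, forward 7.3 m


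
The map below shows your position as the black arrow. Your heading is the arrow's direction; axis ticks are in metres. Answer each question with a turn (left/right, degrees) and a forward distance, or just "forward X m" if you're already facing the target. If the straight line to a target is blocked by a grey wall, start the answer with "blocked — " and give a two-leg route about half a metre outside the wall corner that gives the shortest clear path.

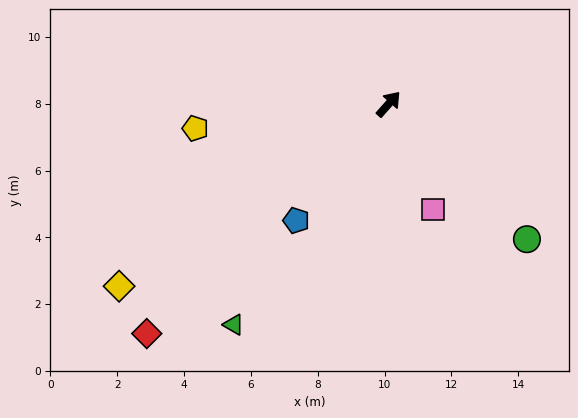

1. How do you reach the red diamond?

turn left 175°, forward 10.0 m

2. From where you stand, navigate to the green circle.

turn right 93°, forward 5.8 m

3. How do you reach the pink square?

turn right 116°, forward 3.4 m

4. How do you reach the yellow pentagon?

turn left 139°, forward 5.8 m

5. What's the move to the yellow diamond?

turn left 166°, forward 9.7 m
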